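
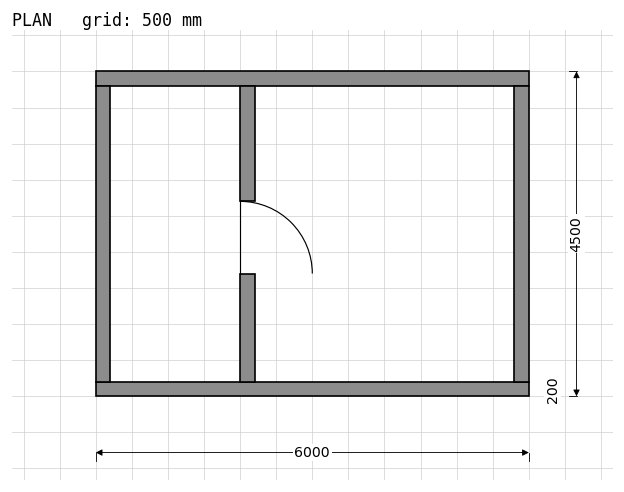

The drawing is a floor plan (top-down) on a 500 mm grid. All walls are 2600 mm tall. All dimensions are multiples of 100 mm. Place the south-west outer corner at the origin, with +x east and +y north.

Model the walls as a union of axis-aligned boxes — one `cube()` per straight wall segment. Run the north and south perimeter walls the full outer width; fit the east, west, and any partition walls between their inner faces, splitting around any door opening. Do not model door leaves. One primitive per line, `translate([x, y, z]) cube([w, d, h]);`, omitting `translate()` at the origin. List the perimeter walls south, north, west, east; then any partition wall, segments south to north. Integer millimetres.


cube([6000, 200, 2600]);
translate([0, 4300, 0]) cube([6000, 200, 2600]);
translate([0, 200, 0]) cube([200, 4100, 2600]);
translate([5800, 200, 0]) cube([200, 4100, 2600]);
translate([2000, 200, 0]) cube([200, 1500, 2600]);
translate([2000, 2700, 0]) cube([200, 1600, 2600]);


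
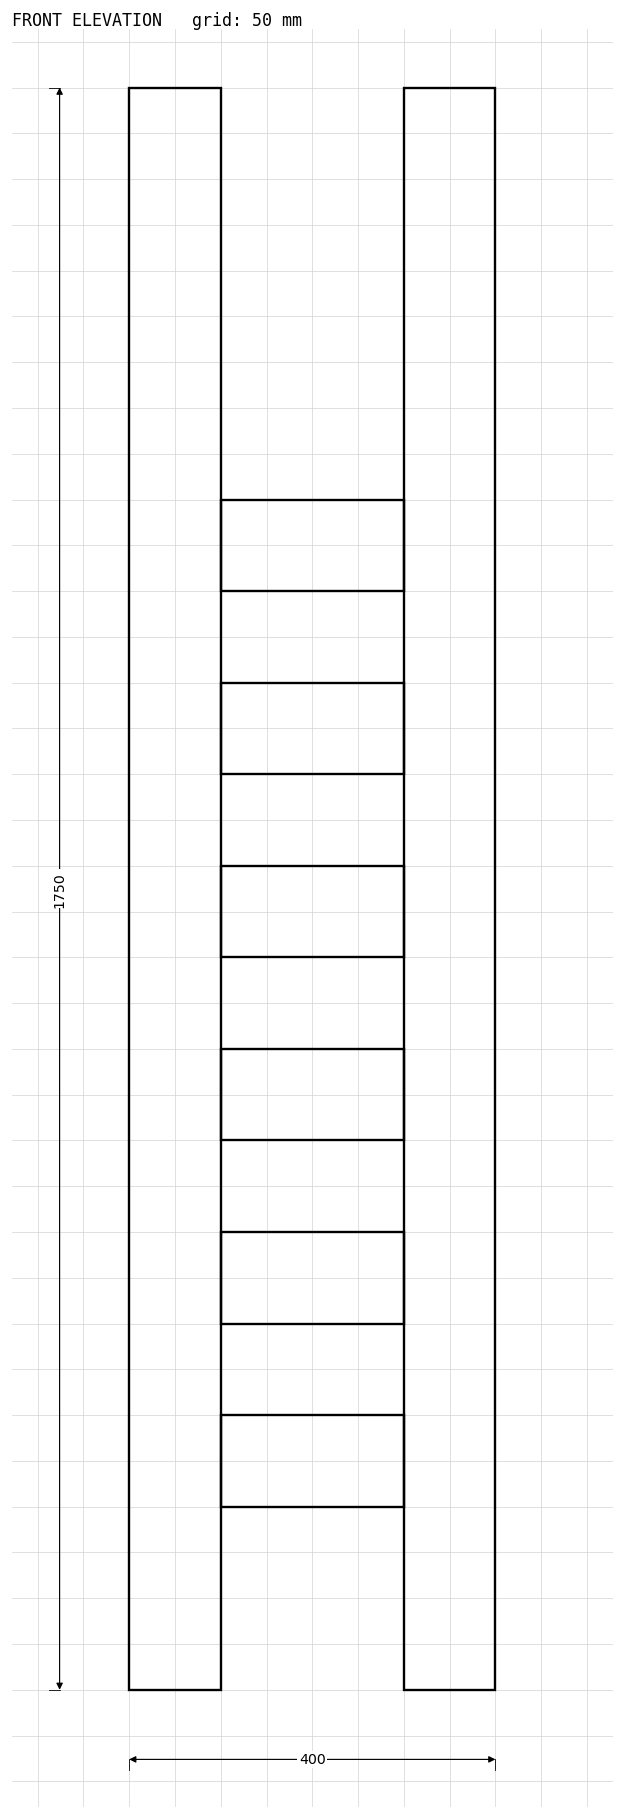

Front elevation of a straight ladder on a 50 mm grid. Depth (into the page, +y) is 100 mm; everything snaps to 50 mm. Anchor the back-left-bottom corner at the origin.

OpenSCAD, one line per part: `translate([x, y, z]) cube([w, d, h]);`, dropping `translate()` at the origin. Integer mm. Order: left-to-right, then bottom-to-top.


cube([100, 100, 1750]);
translate([100, 0, 200]) cube([200, 100, 100]);
translate([100, 0, 400]) cube([200, 100, 100]);
translate([100, 0, 600]) cube([200, 100, 100]);
translate([100, 0, 800]) cube([200, 100, 100]);
translate([100, 0, 1000]) cube([200, 100, 100]);
translate([100, 0, 1200]) cube([200, 100, 100]);
translate([300, 0, 0]) cube([100, 100, 1750]);


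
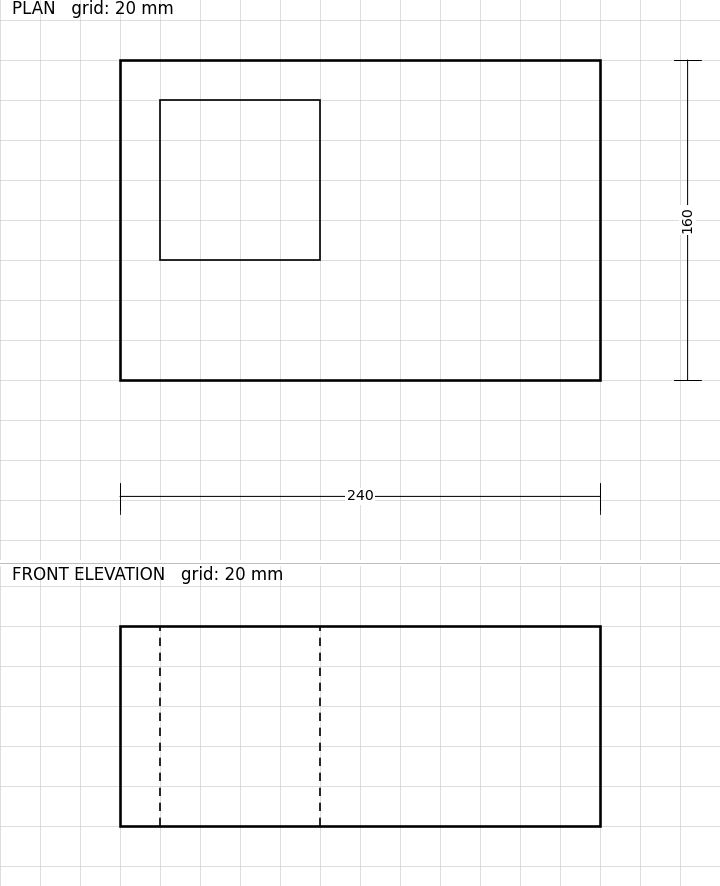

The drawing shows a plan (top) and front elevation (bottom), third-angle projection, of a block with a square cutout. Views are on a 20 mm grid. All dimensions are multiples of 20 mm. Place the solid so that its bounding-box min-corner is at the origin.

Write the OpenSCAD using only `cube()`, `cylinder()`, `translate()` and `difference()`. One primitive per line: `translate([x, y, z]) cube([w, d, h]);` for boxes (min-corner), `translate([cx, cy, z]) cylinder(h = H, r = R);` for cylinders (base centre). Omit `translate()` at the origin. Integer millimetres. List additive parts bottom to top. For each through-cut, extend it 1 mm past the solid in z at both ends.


difference() {
  cube([240, 160, 100]);
  translate([20, 60, -1]) cube([80, 80, 102]);
}


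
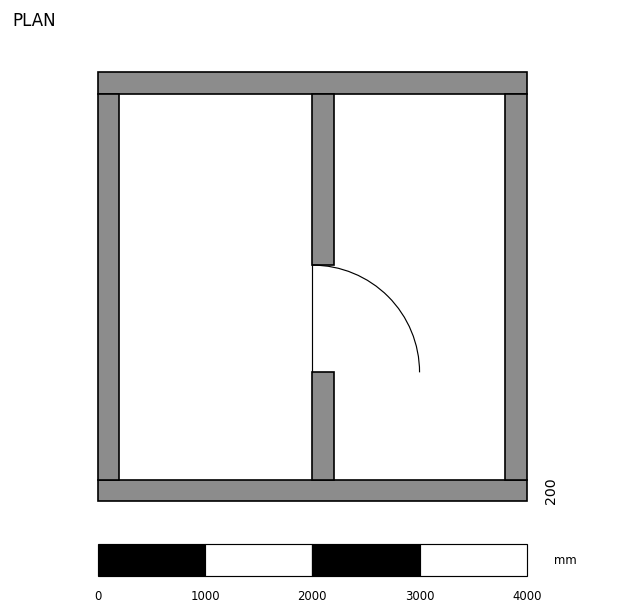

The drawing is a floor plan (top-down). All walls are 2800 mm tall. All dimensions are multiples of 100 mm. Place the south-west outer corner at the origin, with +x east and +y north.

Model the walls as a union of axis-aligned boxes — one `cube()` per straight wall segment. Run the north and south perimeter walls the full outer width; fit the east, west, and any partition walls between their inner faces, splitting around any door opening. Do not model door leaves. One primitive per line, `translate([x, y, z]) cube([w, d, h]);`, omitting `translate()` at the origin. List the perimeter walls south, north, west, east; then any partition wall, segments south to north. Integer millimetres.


cube([4000, 200, 2800]);
translate([0, 3800, 0]) cube([4000, 200, 2800]);
translate([0, 200, 0]) cube([200, 3600, 2800]);
translate([3800, 200, 0]) cube([200, 3600, 2800]);
translate([2000, 200, 0]) cube([200, 1000, 2800]);
translate([2000, 2200, 0]) cube([200, 1600, 2800]);


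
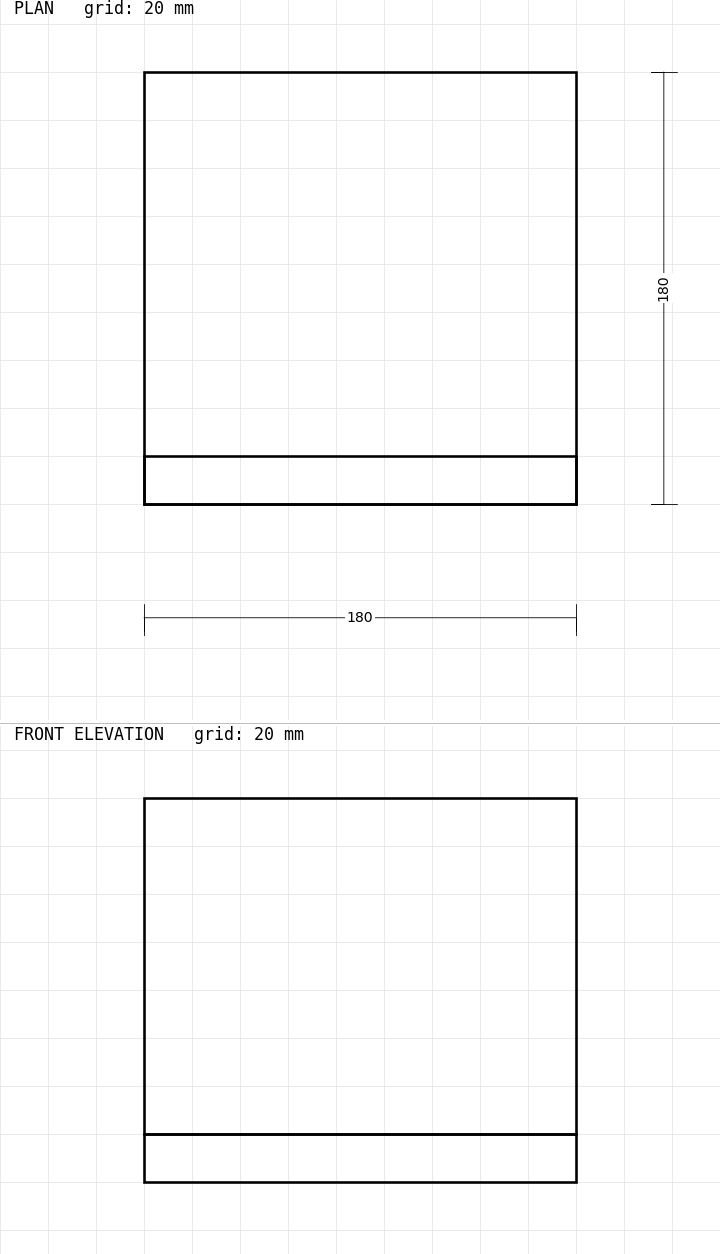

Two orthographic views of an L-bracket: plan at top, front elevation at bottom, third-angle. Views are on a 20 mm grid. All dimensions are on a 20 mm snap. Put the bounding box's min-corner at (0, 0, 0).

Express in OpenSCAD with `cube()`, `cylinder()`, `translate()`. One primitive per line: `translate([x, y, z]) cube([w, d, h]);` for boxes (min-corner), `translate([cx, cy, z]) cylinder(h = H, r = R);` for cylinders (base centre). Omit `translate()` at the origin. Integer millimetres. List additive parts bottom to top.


cube([180, 180, 20]);
translate([0, 0, 20]) cube([180, 20, 140]);


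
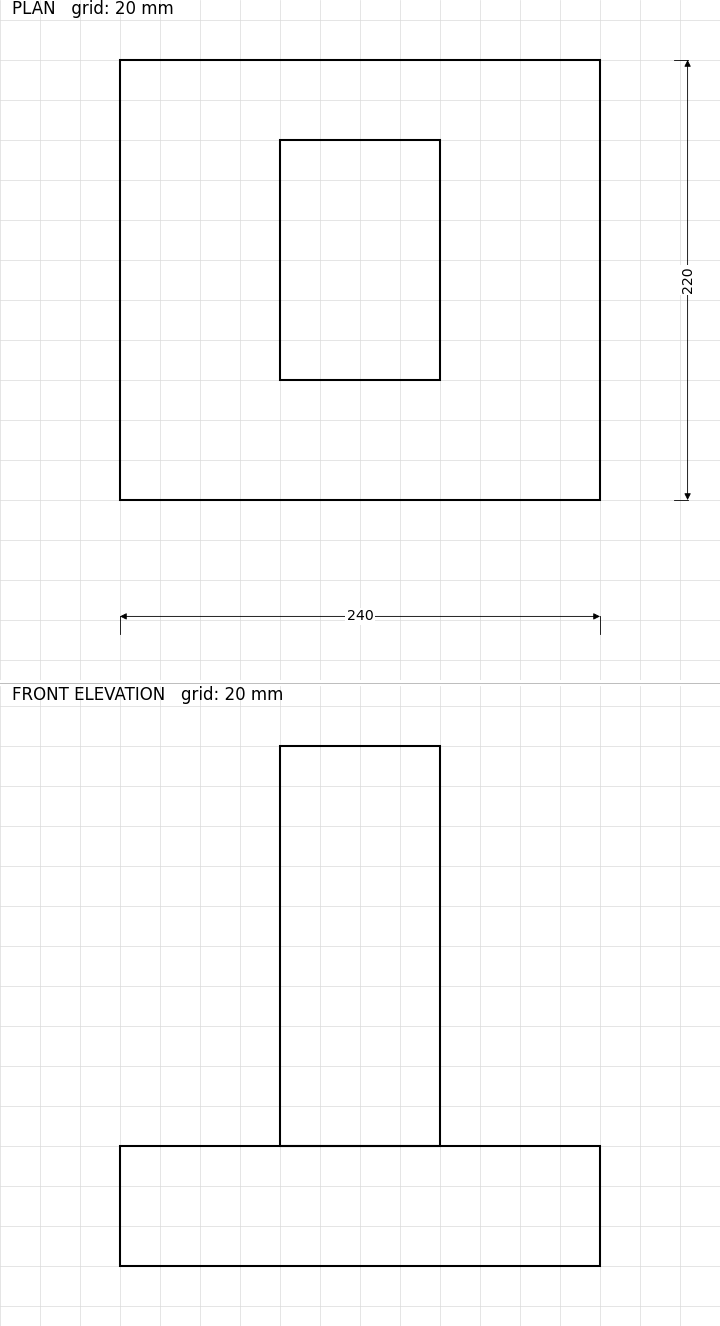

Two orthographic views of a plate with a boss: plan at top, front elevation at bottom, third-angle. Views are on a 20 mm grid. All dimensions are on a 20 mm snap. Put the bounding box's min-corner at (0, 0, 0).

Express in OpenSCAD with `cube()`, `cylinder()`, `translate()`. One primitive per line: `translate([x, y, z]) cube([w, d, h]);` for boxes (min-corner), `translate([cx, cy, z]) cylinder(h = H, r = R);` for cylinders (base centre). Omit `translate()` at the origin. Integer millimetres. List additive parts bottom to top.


cube([240, 220, 60]);
translate([80, 60, 60]) cube([80, 120, 200]);


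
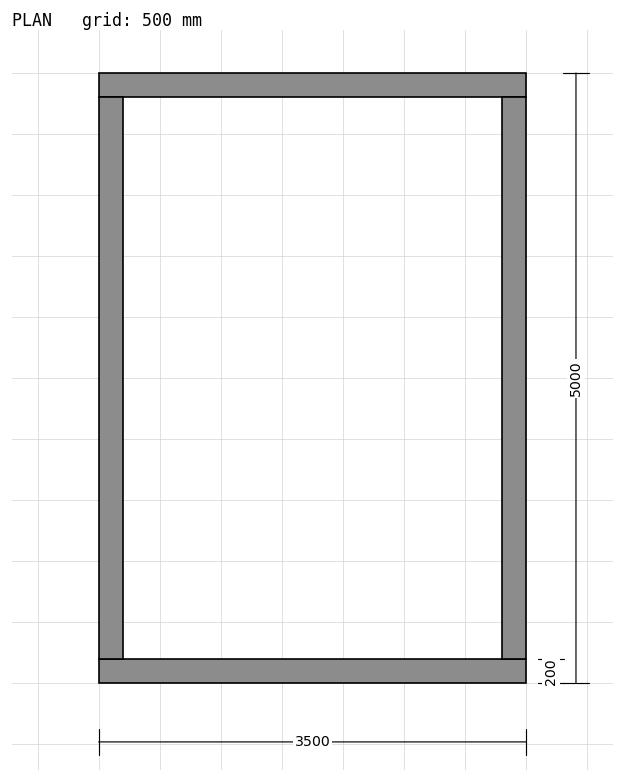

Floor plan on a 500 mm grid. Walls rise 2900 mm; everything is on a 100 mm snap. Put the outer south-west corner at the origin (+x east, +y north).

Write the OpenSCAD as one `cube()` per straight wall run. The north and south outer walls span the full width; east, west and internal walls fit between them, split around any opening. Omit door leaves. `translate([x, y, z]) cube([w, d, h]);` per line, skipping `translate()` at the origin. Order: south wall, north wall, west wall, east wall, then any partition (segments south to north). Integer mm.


cube([3500, 200, 2900]);
translate([0, 4800, 0]) cube([3500, 200, 2900]);
translate([0, 200, 0]) cube([200, 4600, 2900]);
translate([3300, 200, 0]) cube([200, 4600, 2900]);


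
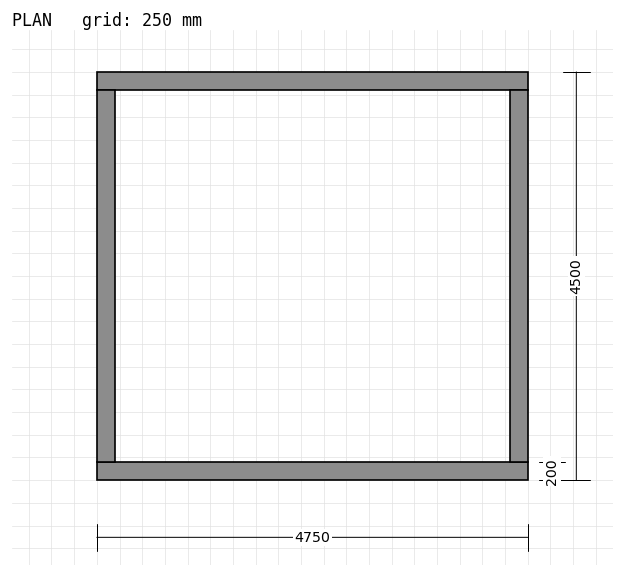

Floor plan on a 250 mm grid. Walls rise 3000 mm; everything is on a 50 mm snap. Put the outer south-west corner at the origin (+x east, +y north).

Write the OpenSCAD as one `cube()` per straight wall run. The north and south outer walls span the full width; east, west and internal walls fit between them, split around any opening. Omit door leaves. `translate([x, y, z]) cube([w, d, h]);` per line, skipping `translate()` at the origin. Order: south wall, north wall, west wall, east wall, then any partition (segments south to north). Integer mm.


cube([4750, 200, 3000]);
translate([0, 4300, 0]) cube([4750, 200, 3000]);
translate([0, 200, 0]) cube([200, 4100, 3000]);
translate([4550, 200, 0]) cube([200, 4100, 3000]);


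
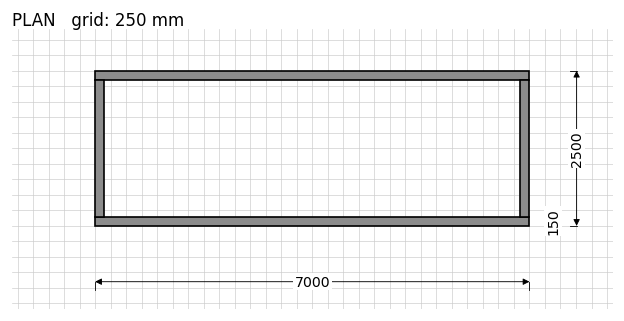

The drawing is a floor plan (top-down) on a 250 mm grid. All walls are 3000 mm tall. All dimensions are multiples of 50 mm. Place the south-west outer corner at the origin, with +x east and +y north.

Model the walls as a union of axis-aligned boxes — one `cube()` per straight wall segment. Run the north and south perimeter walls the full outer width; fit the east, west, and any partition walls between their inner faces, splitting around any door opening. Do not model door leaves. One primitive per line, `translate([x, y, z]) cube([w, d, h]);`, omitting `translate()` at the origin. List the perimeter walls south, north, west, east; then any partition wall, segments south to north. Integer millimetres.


cube([7000, 150, 3000]);
translate([0, 2350, 0]) cube([7000, 150, 3000]);
translate([0, 150, 0]) cube([150, 2200, 3000]);
translate([6850, 150, 0]) cube([150, 2200, 3000]);


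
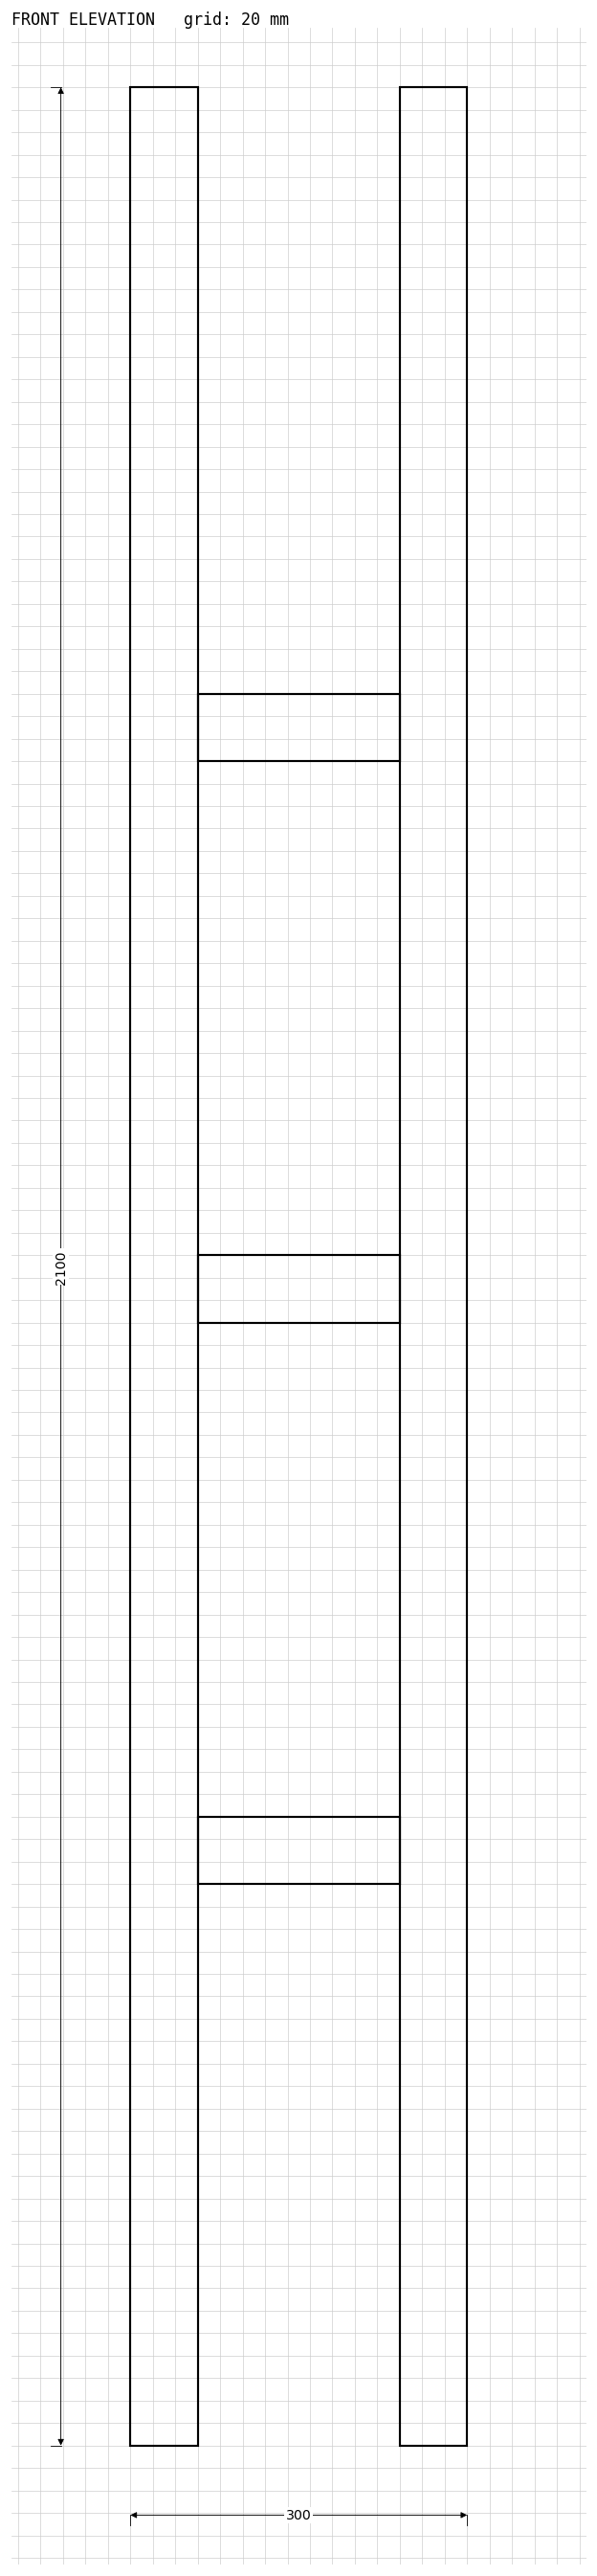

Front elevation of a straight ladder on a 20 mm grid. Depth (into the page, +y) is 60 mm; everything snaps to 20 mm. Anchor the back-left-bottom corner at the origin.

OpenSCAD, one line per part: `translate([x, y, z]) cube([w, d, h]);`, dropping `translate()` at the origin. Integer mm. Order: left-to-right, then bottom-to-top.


cube([60, 60, 2100]);
translate([60, 0, 500]) cube([180, 60, 60]);
translate([60, 0, 1000]) cube([180, 60, 60]);
translate([60, 0, 1500]) cube([180, 60, 60]);
translate([240, 0, 0]) cube([60, 60, 2100]);


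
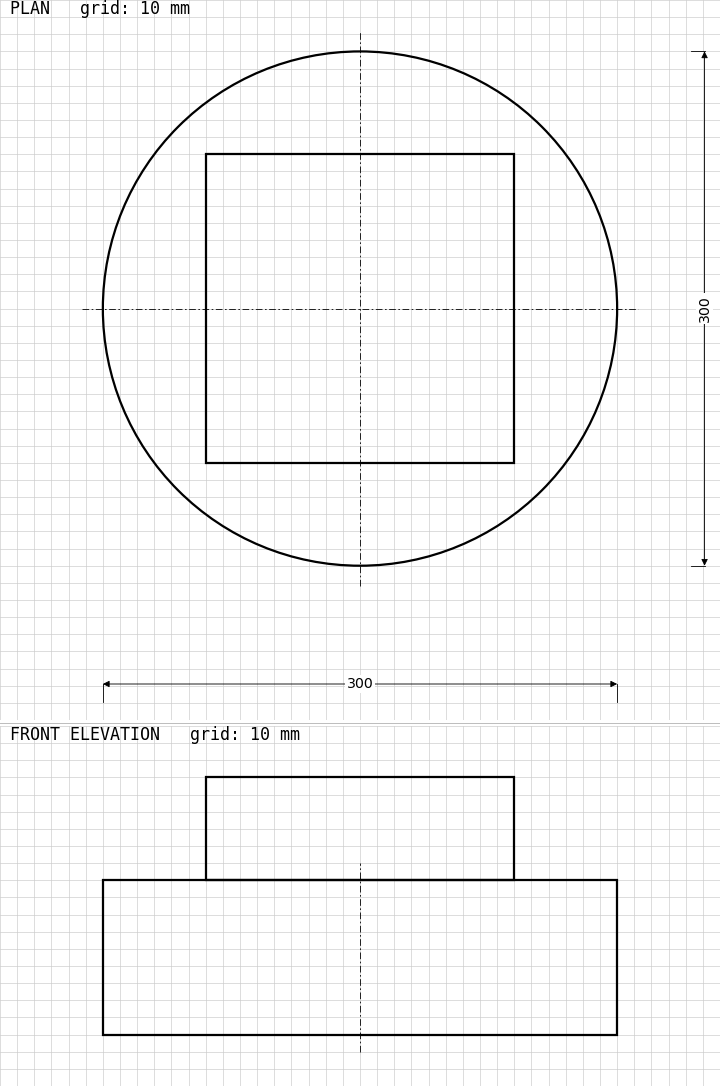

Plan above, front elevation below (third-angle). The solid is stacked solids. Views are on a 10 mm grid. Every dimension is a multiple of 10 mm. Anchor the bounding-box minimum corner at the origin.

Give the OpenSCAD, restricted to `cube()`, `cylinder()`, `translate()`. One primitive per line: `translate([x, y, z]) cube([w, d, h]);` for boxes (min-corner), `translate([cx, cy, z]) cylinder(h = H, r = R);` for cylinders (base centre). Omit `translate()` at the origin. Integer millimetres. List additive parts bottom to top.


translate([150, 150, 0]) cylinder(h = 90, r = 150);
translate([60, 60, 90]) cube([180, 180, 60]);


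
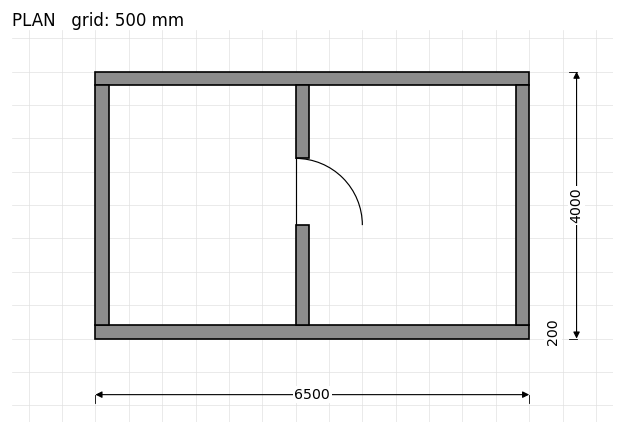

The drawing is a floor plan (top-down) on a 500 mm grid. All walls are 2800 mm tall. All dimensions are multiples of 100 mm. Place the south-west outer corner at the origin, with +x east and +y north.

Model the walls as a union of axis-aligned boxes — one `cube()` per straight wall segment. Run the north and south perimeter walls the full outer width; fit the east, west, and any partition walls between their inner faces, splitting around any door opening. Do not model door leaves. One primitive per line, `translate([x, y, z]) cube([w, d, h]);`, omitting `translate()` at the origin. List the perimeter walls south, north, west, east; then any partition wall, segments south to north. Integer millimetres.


cube([6500, 200, 2800]);
translate([0, 3800, 0]) cube([6500, 200, 2800]);
translate([0, 200, 0]) cube([200, 3600, 2800]);
translate([6300, 200, 0]) cube([200, 3600, 2800]);
translate([3000, 200, 0]) cube([200, 1500, 2800]);
translate([3000, 2700, 0]) cube([200, 1100, 2800]);


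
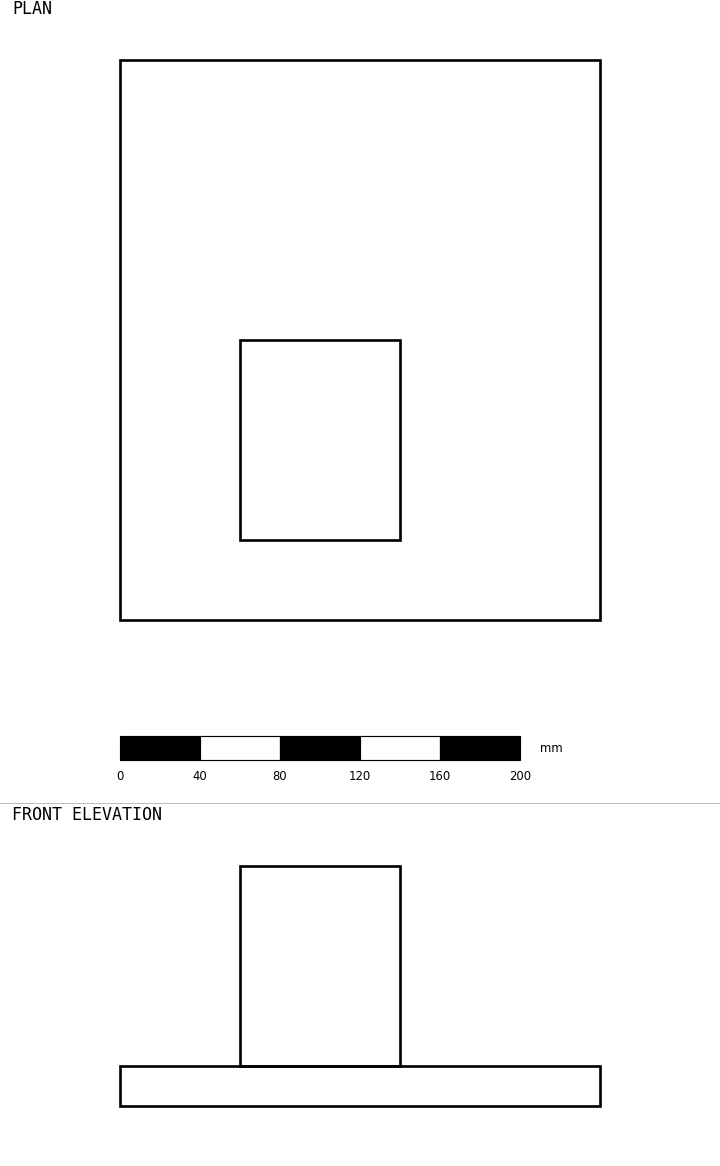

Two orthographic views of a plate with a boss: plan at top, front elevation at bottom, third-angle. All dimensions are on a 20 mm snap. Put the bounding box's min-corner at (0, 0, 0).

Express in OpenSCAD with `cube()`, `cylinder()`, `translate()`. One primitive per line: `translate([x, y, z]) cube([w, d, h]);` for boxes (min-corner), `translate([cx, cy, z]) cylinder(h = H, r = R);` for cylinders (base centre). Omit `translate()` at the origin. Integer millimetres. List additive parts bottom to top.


cube([240, 280, 20]);
translate([60, 40, 20]) cube([80, 100, 100]);


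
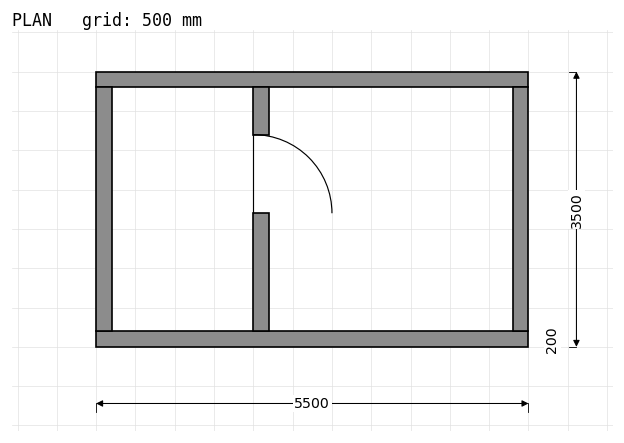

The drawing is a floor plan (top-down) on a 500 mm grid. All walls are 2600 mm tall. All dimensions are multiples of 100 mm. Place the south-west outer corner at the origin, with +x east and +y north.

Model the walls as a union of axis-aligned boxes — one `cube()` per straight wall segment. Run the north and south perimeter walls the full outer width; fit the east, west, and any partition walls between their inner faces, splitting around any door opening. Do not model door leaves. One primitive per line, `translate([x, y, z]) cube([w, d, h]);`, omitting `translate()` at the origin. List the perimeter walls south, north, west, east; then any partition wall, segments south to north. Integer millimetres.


cube([5500, 200, 2600]);
translate([0, 3300, 0]) cube([5500, 200, 2600]);
translate([0, 200, 0]) cube([200, 3100, 2600]);
translate([5300, 200, 0]) cube([200, 3100, 2600]);
translate([2000, 200, 0]) cube([200, 1500, 2600]);
translate([2000, 2700, 0]) cube([200, 600, 2600]);


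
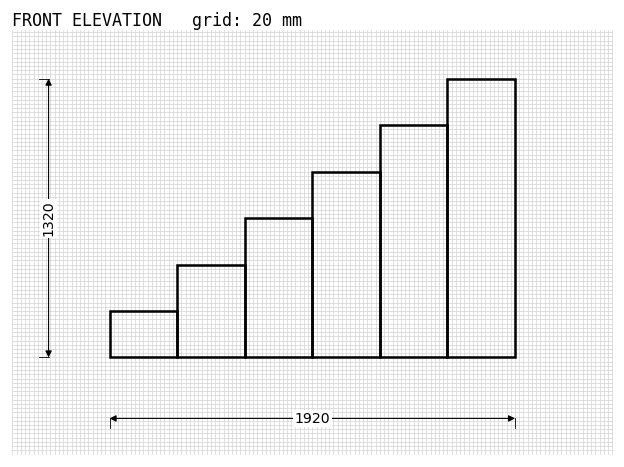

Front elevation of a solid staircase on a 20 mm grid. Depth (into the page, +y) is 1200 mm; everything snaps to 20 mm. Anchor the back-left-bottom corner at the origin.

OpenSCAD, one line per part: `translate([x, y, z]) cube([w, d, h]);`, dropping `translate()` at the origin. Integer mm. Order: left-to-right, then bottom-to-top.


cube([320, 1200, 220]);
translate([320, 0, 0]) cube([320, 1200, 440]);
translate([640, 0, 0]) cube([320, 1200, 660]);
translate([960, 0, 0]) cube([320, 1200, 880]);
translate([1280, 0, 0]) cube([320, 1200, 1100]);
translate([1600, 0, 0]) cube([320, 1200, 1320]);


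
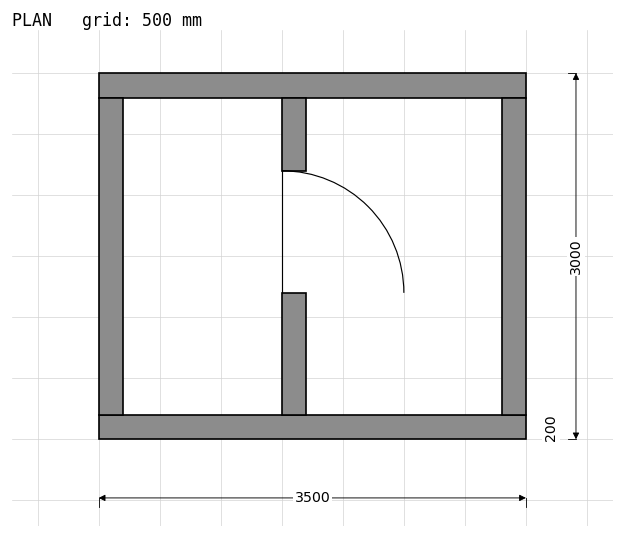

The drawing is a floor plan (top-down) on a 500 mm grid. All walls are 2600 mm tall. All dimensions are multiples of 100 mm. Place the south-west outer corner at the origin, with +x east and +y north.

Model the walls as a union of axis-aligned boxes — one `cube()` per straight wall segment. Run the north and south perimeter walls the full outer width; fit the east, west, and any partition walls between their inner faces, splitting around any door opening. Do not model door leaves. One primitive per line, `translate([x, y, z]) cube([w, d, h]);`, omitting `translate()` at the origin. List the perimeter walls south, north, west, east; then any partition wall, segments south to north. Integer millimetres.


cube([3500, 200, 2600]);
translate([0, 2800, 0]) cube([3500, 200, 2600]);
translate([0, 200, 0]) cube([200, 2600, 2600]);
translate([3300, 200, 0]) cube([200, 2600, 2600]);
translate([1500, 200, 0]) cube([200, 1000, 2600]);
translate([1500, 2200, 0]) cube([200, 600, 2600]);


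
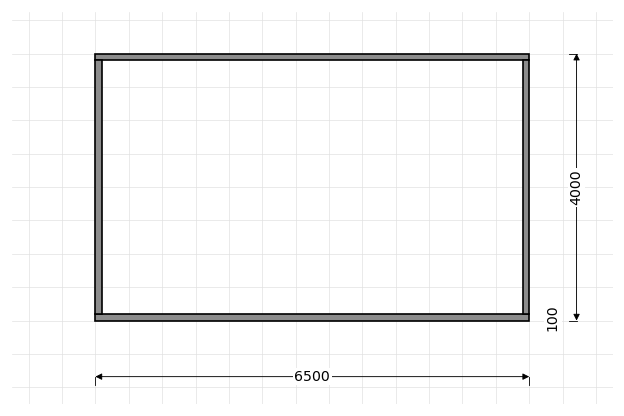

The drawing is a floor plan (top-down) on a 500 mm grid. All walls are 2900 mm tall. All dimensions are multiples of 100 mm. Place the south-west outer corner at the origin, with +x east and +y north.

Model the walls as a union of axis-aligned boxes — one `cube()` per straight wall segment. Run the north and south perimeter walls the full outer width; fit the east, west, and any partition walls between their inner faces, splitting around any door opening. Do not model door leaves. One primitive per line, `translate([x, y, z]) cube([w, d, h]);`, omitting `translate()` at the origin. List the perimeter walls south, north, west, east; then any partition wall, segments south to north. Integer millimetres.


cube([6500, 100, 2900]);
translate([0, 3900, 0]) cube([6500, 100, 2900]);
translate([0, 100, 0]) cube([100, 3800, 2900]);
translate([6400, 100, 0]) cube([100, 3800, 2900]);


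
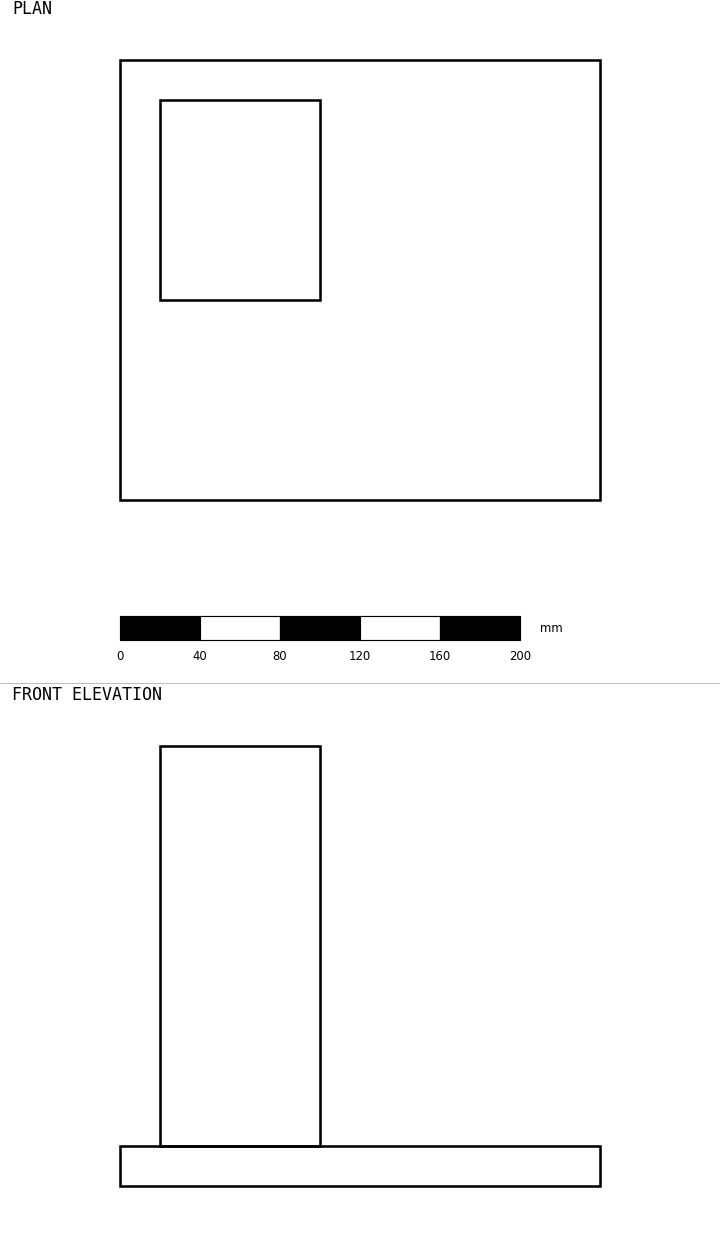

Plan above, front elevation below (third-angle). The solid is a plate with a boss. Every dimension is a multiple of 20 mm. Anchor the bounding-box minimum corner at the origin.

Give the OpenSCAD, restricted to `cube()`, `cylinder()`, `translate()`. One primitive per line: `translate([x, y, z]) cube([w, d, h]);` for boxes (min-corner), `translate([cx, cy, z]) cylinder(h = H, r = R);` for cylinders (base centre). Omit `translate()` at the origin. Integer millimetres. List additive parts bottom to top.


cube([240, 220, 20]);
translate([20, 100, 20]) cube([80, 100, 200]);


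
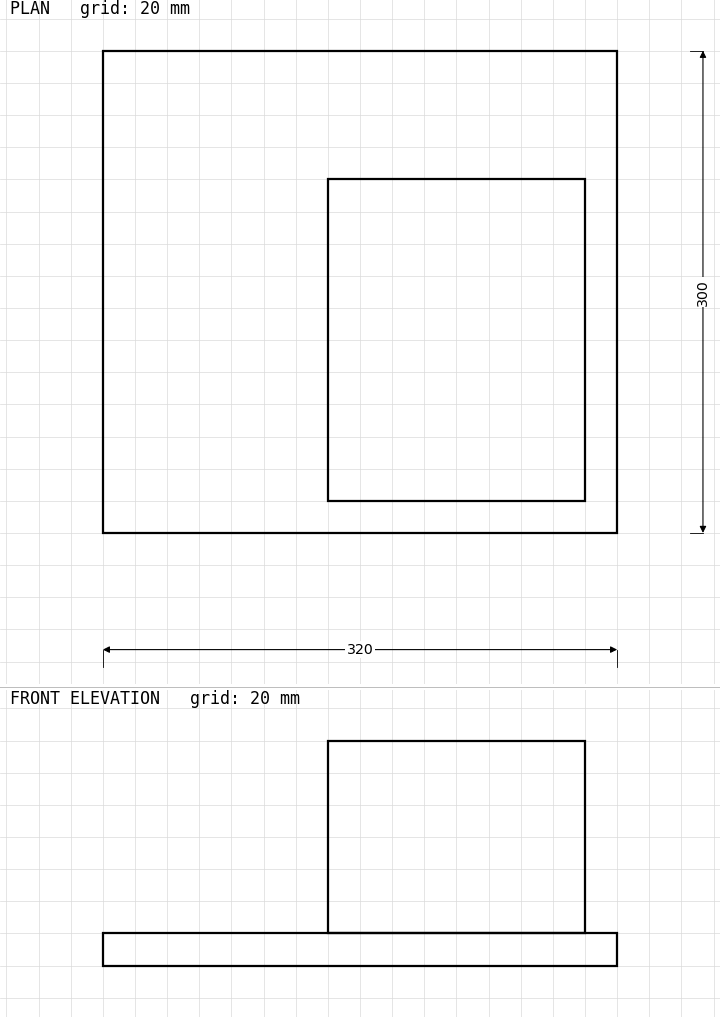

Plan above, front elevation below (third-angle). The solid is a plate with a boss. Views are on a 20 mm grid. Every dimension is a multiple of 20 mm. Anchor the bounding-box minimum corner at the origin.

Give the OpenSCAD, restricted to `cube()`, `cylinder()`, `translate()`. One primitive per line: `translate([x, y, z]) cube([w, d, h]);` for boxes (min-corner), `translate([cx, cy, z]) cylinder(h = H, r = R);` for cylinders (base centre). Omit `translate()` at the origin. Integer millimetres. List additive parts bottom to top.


cube([320, 300, 20]);
translate([140, 20, 20]) cube([160, 200, 120]);


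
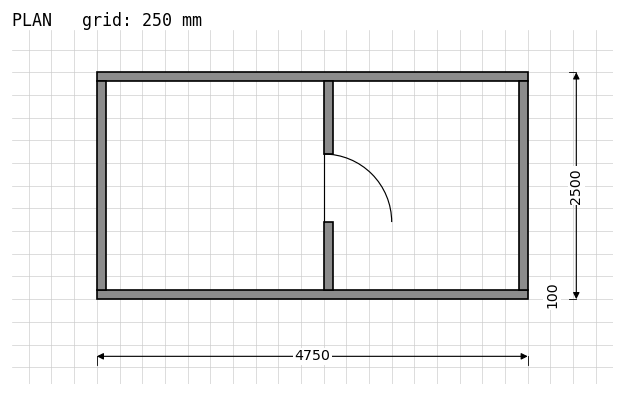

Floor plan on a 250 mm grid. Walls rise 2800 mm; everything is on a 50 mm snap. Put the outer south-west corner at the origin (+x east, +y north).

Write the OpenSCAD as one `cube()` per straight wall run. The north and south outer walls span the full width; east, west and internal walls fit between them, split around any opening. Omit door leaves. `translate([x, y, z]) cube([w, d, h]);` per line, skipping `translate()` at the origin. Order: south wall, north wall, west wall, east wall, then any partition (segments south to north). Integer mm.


cube([4750, 100, 2800]);
translate([0, 2400, 0]) cube([4750, 100, 2800]);
translate([0, 100, 0]) cube([100, 2300, 2800]);
translate([4650, 100, 0]) cube([100, 2300, 2800]);
translate([2500, 100, 0]) cube([100, 750, 2800]);
translate([2500, 1600, 0]) cube([100, 800, 2800]);


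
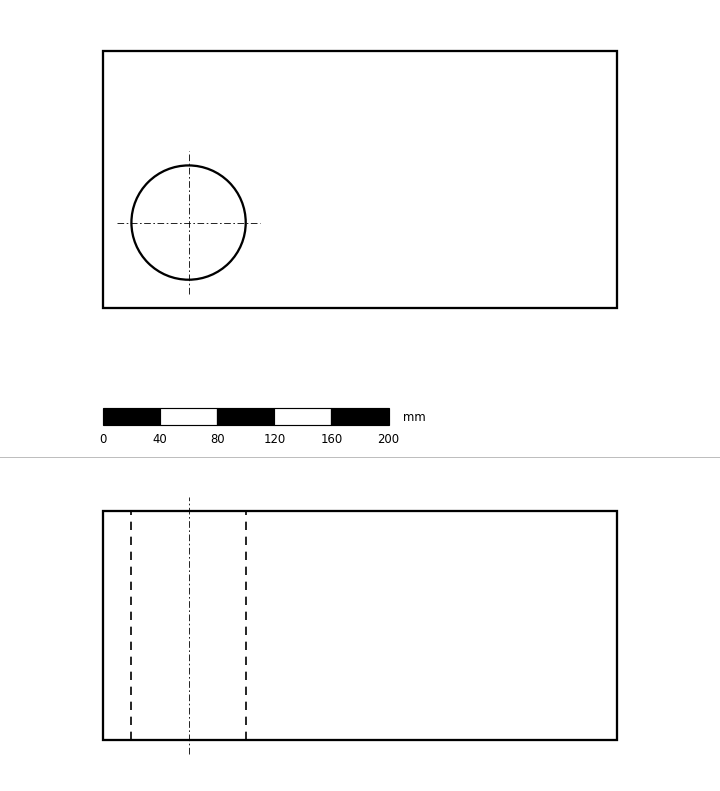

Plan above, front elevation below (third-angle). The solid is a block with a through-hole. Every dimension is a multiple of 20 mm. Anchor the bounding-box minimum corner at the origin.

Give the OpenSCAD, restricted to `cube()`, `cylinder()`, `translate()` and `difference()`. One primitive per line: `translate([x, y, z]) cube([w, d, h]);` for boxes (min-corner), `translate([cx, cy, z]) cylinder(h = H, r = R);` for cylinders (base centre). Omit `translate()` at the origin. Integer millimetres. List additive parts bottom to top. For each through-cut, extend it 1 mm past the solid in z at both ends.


difference() {
  cube([360, 180, 160]);
  translate([60, 60, -1]) cylinder(h = 162, r = 40);
}


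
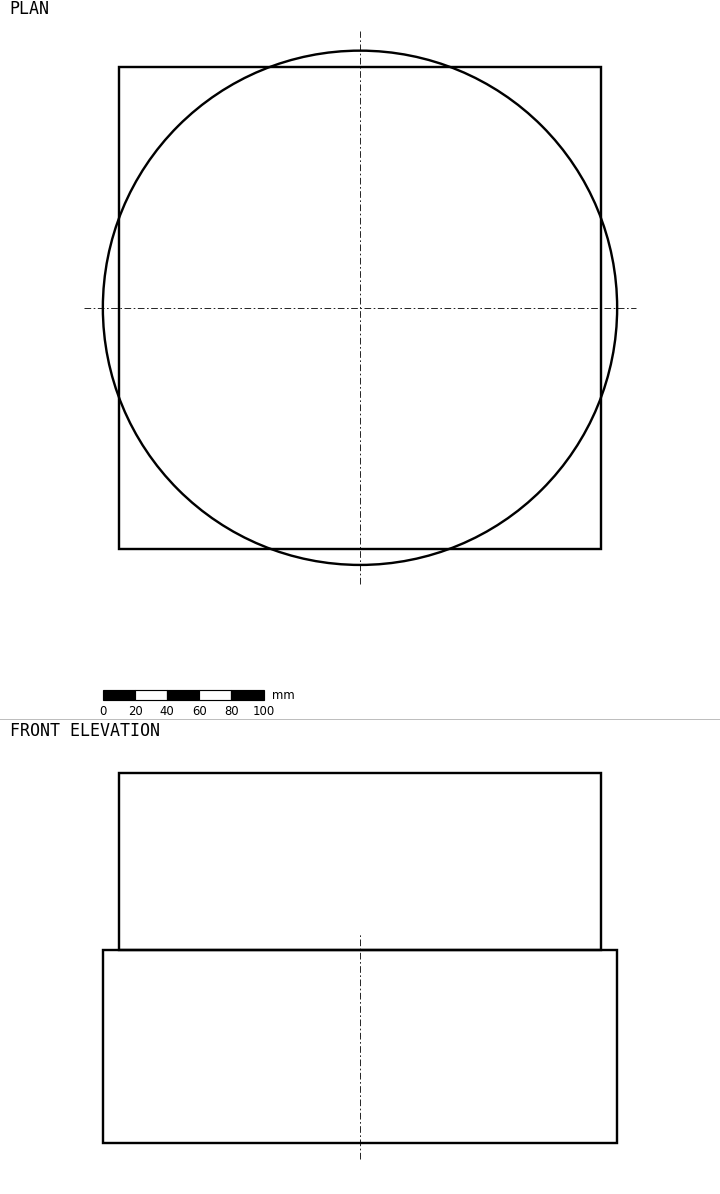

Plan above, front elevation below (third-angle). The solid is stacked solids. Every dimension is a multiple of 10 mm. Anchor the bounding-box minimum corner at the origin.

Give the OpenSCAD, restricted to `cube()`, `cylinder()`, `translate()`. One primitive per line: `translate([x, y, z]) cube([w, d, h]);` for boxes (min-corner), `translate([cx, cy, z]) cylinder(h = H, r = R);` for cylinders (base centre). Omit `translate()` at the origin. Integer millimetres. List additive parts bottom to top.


translate([160, 160, 0]) cylinder(h = 120, r = 160);
translate([10, 10, 120]) cube([300, 300, 110]);


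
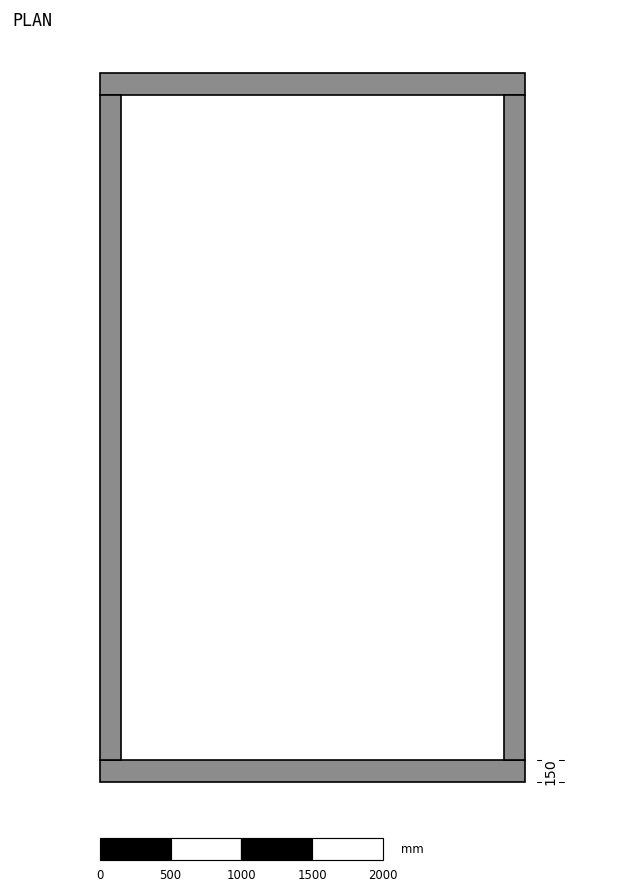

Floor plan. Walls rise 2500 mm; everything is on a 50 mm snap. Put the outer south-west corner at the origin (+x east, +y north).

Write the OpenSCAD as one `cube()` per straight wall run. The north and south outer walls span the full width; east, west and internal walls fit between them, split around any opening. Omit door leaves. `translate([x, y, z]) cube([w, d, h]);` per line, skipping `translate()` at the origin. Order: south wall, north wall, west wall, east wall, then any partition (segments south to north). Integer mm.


cube([3000, 150, 2500]);
translate([0, 4850, 0]) cube([3000, 150, 2500]);
translate([0, 150, 0]) cube([150, 4700, 2500]);
translate([2850, 150, 0]) cube([150, 4700, 2500]);


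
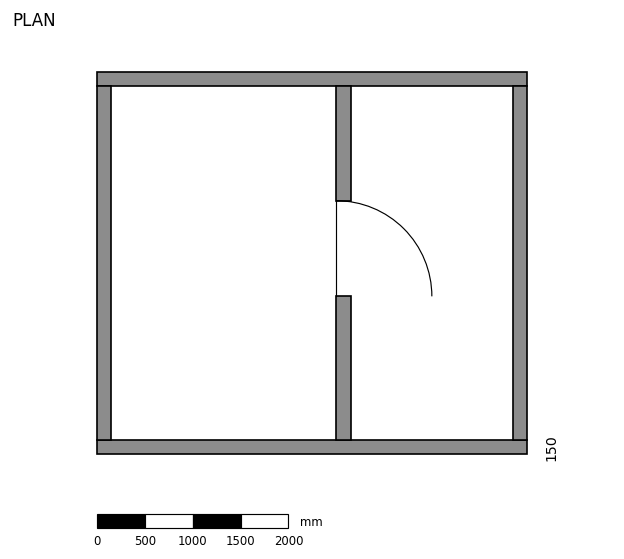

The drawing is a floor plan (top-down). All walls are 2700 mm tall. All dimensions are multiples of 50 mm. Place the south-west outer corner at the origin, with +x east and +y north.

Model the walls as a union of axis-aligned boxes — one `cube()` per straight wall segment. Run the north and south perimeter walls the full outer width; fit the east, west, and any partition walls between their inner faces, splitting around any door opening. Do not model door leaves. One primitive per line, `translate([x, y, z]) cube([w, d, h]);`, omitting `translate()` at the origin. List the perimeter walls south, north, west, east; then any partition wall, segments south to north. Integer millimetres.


cube([4500, 150, 2700]);
translate([0, 3850, 0]) cube([4500, 150, 2700]);
translate([0, 150, 0]) cube([150, 3700, 2700]);
translate([4350, 150, 0]) cube([150, 3700, 2700]);
translate([2500, 150, 0]) cube([150, 1500, 2700]);
translate([2500, 2650, 0]) cube([150, 1200, 2700]);


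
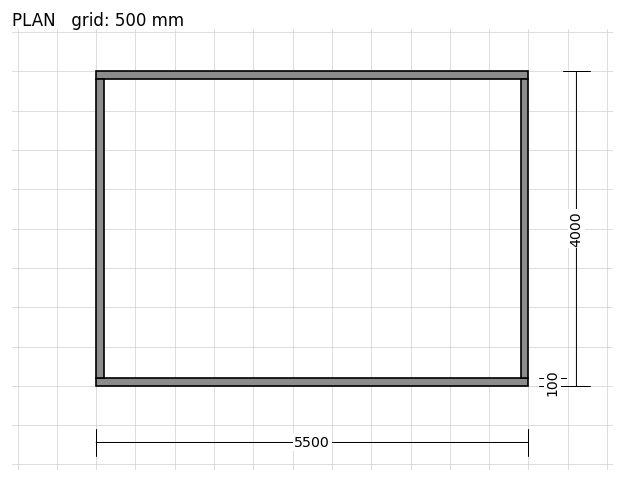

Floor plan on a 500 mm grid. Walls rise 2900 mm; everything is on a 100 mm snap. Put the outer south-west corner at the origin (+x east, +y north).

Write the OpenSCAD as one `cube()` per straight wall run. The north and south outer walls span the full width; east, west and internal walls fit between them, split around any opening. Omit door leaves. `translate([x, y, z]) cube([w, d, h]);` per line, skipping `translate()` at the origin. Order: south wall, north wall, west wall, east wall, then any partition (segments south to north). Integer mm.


cube([5500, 100, 2900]);
translate([0, 3900, 0]) cube([5500, 100, 2900]);
translate([0, 100, 0]) cube([100, 3800, 2900]);
translate([5400, 100, 0]) cube([100, 3800, 2900]);


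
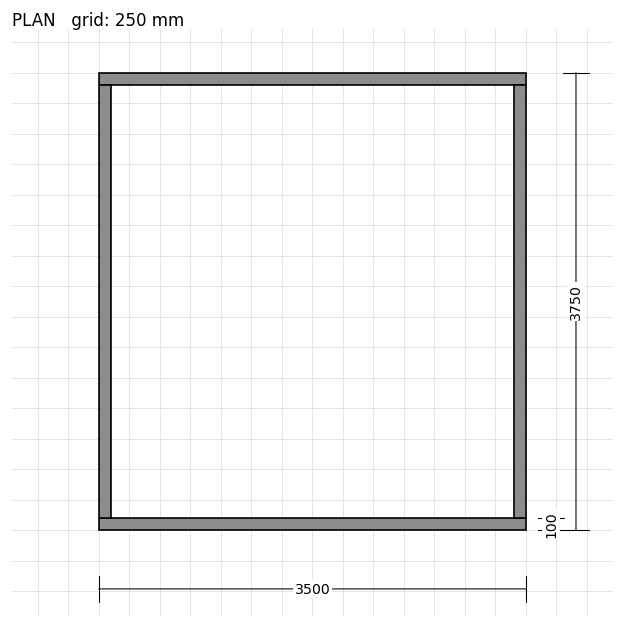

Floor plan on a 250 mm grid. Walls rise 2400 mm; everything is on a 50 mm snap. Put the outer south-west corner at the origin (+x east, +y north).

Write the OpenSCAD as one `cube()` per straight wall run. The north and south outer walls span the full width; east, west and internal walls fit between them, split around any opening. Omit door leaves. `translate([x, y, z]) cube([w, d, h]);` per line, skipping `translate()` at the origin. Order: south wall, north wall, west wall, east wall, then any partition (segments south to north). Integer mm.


cube([3500, 100, 2400]);
translate([0, 3650, 0]) cube([3500, 100, 2400]);
translate([0, 100, 0]) cube([100, 3550, 2400]);
translate([3400, 100, 0]) cube([100, 3550, 2400]);


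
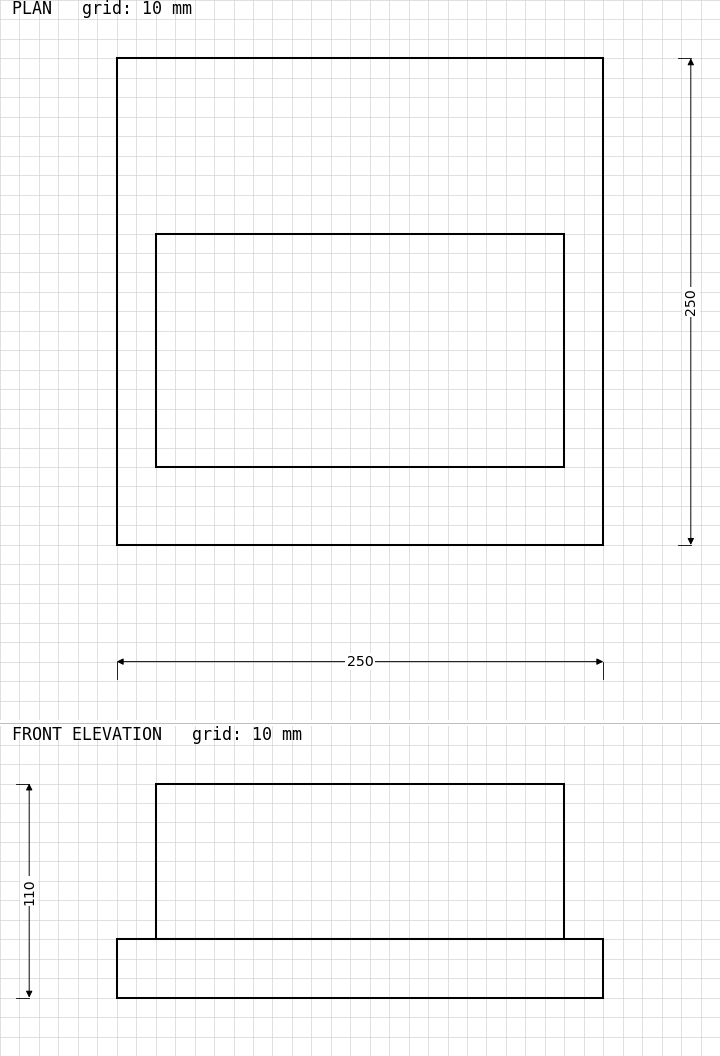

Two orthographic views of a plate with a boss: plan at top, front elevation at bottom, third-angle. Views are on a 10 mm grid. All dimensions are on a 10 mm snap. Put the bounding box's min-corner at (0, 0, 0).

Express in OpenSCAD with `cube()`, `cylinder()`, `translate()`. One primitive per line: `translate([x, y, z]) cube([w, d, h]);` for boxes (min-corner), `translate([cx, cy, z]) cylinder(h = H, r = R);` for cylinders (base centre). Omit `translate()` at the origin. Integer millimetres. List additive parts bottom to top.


cube([250, 250, 30]);
translate([20, 40, 30]) cube([210, 120, 80]);


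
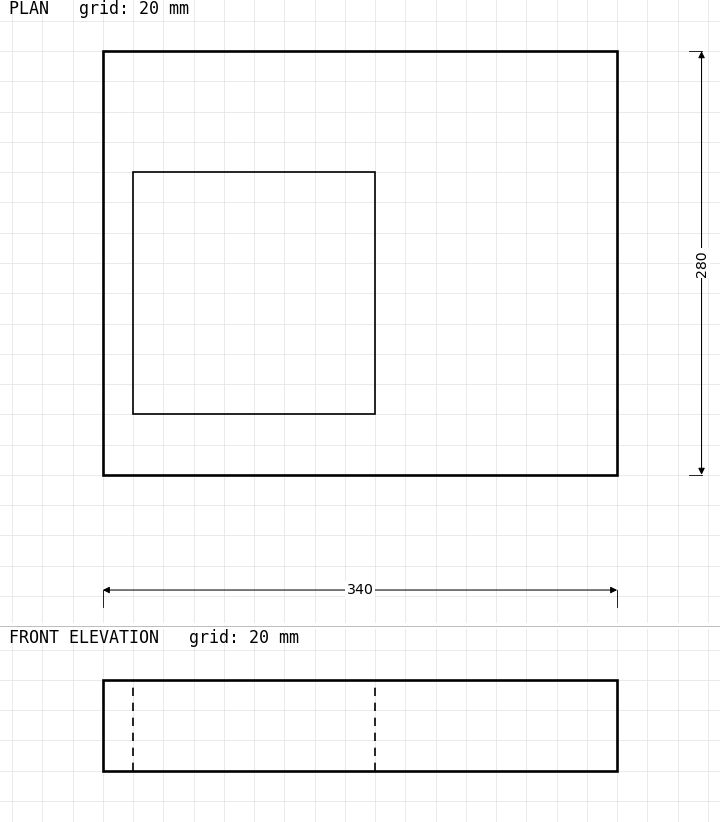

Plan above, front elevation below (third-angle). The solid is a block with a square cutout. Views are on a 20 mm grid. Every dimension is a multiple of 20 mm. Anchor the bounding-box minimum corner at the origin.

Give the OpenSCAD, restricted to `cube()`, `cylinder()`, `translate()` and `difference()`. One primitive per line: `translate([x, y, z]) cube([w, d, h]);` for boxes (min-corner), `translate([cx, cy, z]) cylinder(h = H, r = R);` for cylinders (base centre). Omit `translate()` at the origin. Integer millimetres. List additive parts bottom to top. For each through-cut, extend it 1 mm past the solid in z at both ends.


difference() {
  cube([340, 280, 60]);
  translate([20, 40, -1]) cube([160, 160, 62]);
}


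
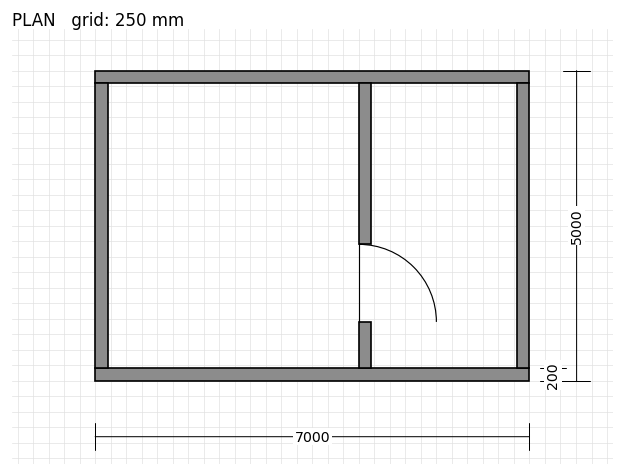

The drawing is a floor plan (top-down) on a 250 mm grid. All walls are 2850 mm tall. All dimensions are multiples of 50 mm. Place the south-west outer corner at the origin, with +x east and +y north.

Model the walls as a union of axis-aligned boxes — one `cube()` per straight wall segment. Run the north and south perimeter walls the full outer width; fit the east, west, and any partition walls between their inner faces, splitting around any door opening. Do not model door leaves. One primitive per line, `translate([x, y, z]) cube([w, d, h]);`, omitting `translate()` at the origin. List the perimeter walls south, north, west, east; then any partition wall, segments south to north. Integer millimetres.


cube([7000, 200, 2850]);
translate([0, 4800, 0]) cube([7000, 200, 2850]);
translate([0, 200, 0]) cube([200, 4600, 2850]);
translate([6800, 200, 0]) cube([200, 4600, 2850]);
translate([4250, 200, 0]) cube([200, 750, 2850]);
translate([4250, 2200, 0]) cube([200, 2600, 2850]);


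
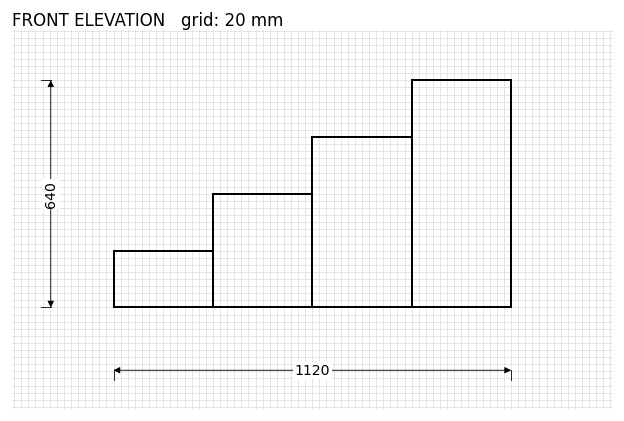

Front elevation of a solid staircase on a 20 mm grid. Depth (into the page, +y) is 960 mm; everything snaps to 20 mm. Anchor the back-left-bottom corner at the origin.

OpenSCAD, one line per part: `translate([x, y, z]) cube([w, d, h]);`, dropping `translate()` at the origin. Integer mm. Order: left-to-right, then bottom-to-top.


cube([280, 960, 160]);
translate([280, 0, 0]) cube([280, 960, 320]);
translate([560, 0, 0]) cube([280, 960, 480]);
translate([840, 0, 0]) cube([280, 960, 640]);


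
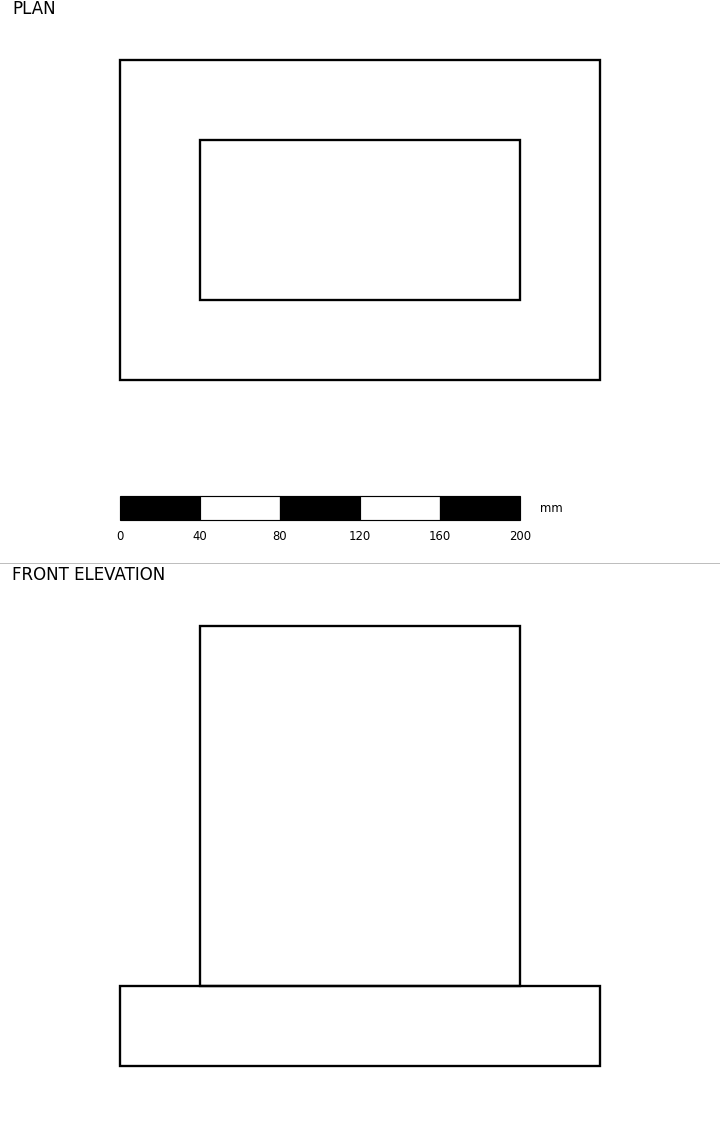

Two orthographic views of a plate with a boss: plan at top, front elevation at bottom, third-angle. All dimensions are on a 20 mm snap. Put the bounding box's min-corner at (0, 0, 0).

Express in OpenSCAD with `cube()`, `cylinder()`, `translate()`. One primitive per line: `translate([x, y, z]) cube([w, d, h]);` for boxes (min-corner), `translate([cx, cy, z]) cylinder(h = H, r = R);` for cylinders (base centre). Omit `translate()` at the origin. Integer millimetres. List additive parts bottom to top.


cube([240, 160, 40]);
translate([40, 40, 40]) cube([160, 80, 180]);


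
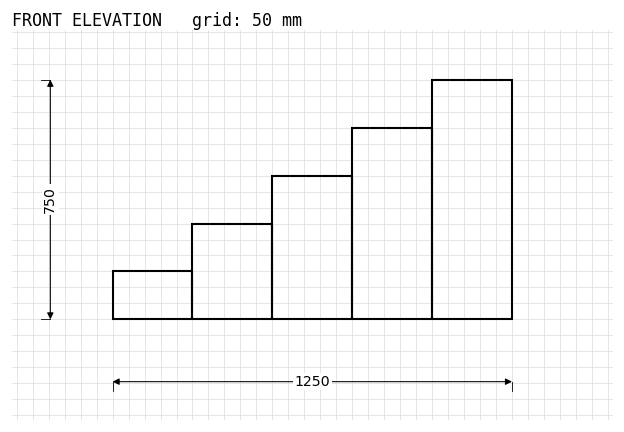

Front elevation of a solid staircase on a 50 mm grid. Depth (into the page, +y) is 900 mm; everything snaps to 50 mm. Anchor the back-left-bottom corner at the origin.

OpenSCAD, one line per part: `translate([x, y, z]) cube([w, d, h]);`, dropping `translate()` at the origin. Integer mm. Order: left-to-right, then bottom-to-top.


cube([250, 900, 150]);
translate([250, 0, 0]) cube([250, 900, 300]);
translate([500, 0, 0]) cube([250, 900, 450]);
translate([750, 0, 0]) cube([250, 900, 600]);
translate([1000, 0, 0]) cube([250, 900, 750]);


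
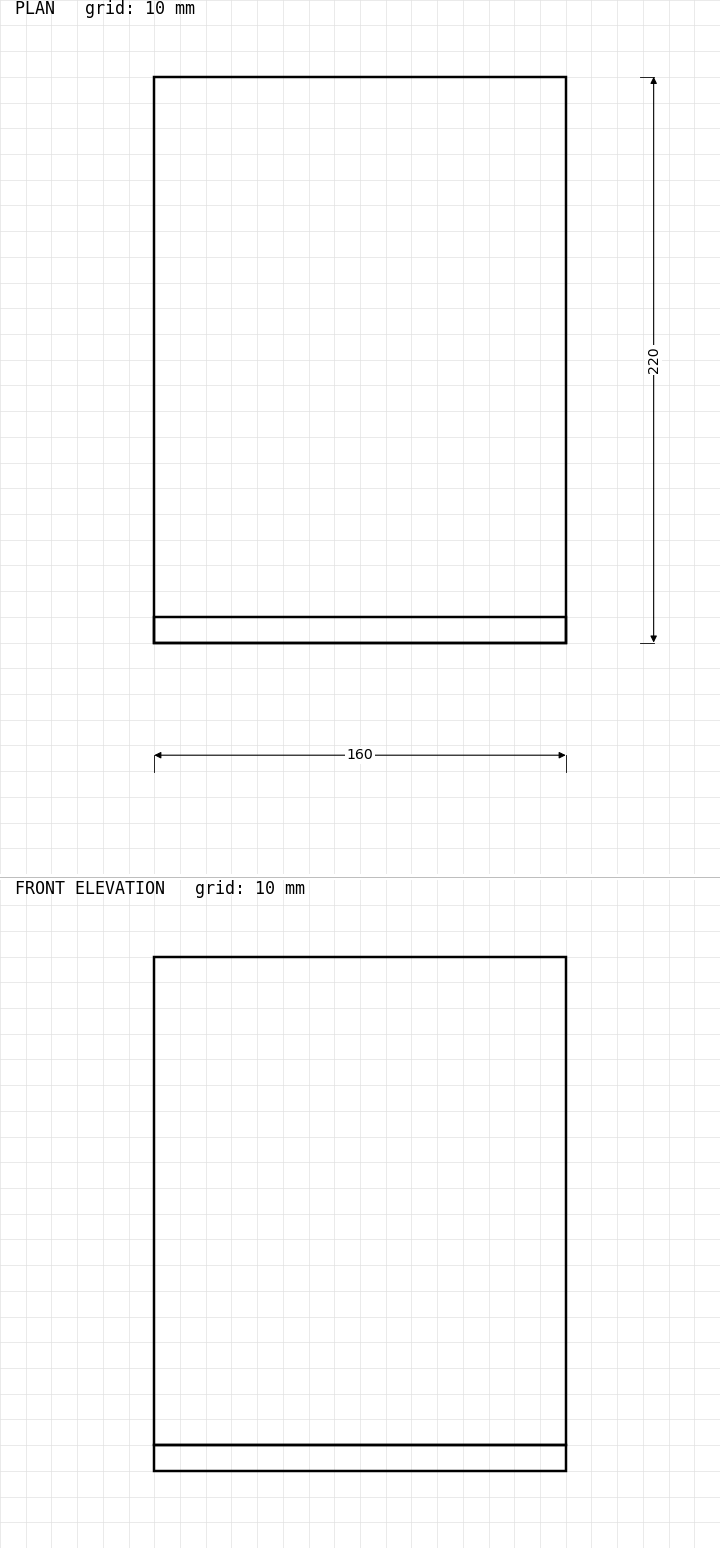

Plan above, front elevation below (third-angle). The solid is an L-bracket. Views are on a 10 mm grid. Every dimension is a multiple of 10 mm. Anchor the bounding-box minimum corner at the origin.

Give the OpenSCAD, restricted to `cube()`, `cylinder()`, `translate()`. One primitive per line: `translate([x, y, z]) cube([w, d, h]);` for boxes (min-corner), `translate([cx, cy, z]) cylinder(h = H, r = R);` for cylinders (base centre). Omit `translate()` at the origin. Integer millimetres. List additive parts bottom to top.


cube([160, 220, 10]);
translate([0, 0, 10]) cube([160, 10, 190]);


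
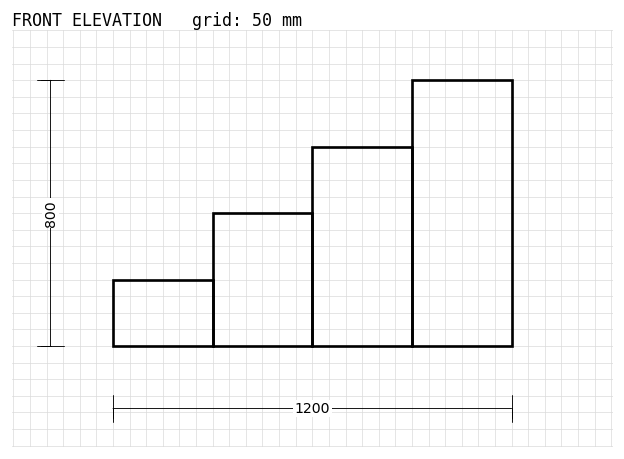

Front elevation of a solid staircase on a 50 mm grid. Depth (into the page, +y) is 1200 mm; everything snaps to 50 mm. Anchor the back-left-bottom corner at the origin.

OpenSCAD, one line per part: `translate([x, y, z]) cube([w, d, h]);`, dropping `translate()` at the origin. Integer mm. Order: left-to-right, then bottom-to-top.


cube([300, 1200, 200]);
translate([300, 0, 0]) cube([300, 1200, 400]);
translate([600, 0, 0]) cube([300, 1200, 600]);
translate([900, 0, 0]) cube([300, 1200, 800]);


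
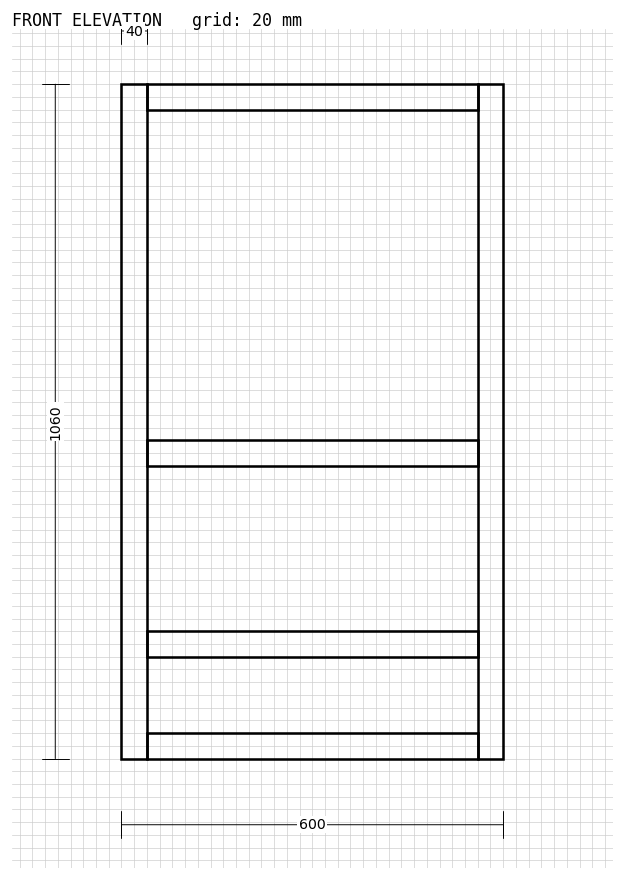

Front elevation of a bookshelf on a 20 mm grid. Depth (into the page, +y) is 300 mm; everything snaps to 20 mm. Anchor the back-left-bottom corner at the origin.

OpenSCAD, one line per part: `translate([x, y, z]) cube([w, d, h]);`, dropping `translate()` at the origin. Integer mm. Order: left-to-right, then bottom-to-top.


cube([40, 300, 1060]);
translate([40, 0, 0]) cube([520, 300, 40]);
translate([40, 0, 160]) cube([520, 300, 40]);
translate([40, 0, 460]) cube([520, 300, 40]);
translate([40, 0, 1020]) cube([520, 300, 40]);
translate([560, 0, 0]) cube([40, 300, 1060]);


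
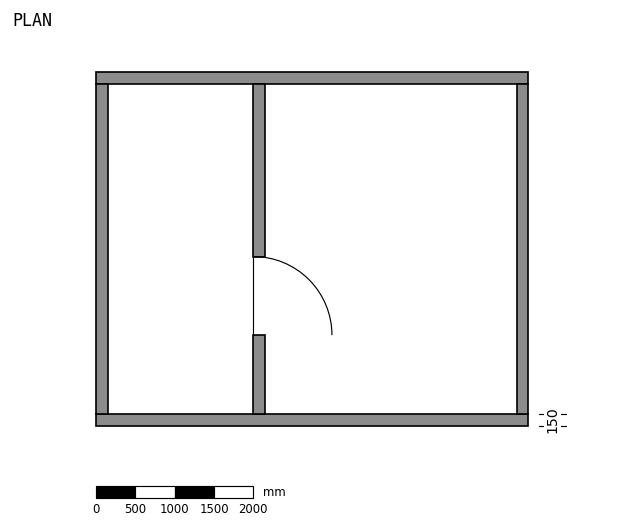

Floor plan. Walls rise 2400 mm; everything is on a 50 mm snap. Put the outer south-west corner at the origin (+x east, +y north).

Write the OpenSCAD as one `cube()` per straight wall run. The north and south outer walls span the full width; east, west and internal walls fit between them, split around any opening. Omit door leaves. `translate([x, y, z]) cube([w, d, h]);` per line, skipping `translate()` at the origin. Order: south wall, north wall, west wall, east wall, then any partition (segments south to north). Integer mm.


cube([5500, 150, 2400]);
translate([0, 4350, 0]) cube([5500, 150, 2400]);
translate([0, 150, 0]) cube([150, 4200, 2400]);
translate([5350, 150, 0]) cube([150, 4200, 2400]);
translate([2000, 150, 0]) cube([150, 1000, 2400]);
translate([2000, 2150, 0]) cube([150, 2200, 2400]);


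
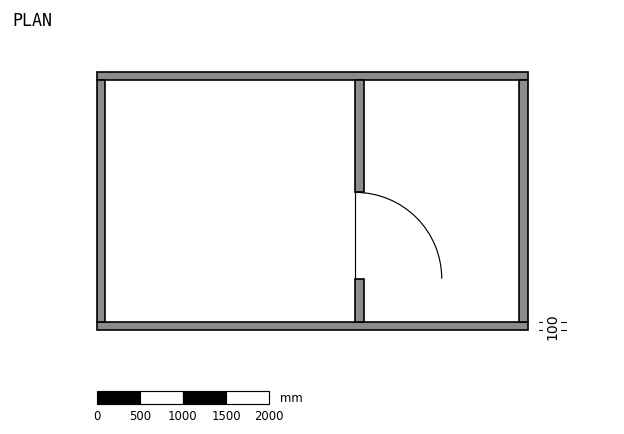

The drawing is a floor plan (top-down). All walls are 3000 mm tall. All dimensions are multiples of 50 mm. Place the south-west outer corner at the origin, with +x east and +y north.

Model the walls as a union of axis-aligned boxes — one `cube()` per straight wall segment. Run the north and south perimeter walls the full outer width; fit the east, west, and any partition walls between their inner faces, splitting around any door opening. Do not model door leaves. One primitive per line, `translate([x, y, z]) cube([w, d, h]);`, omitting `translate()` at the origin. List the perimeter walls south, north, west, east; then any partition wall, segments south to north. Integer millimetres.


cube([5000, 100, 3000]);
translate([0, 2900, 0]) cube([5000, 100, 3000]);
translate([0, 100, 0]) cube([100, 2800, 3000]);
translate([4900, 100, 0]) cube([100, 2800, 3000]);
translate([3000, 100, 0]) cube([100, 500, 3000]);
translate([3000, 1600, 0]) cube([100, 1300, 3000]);


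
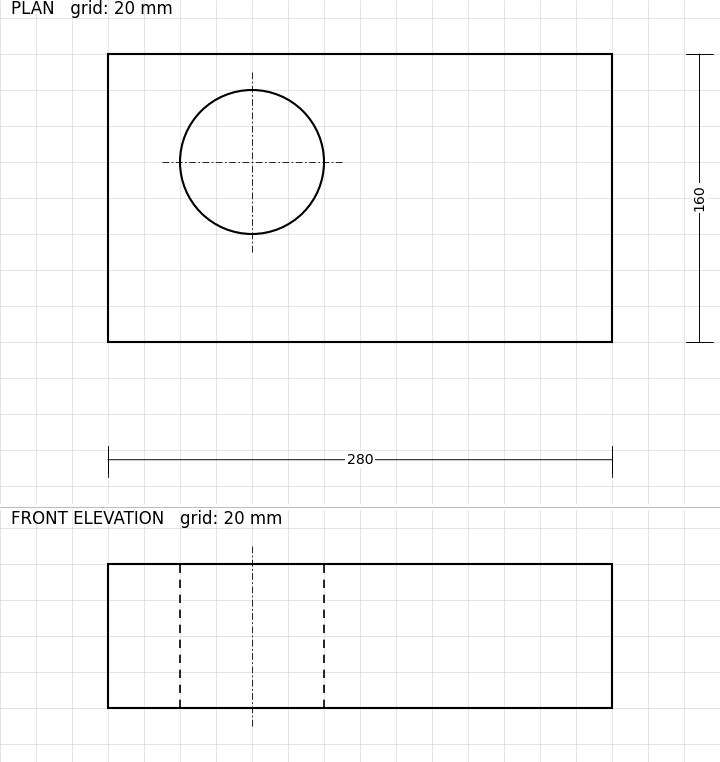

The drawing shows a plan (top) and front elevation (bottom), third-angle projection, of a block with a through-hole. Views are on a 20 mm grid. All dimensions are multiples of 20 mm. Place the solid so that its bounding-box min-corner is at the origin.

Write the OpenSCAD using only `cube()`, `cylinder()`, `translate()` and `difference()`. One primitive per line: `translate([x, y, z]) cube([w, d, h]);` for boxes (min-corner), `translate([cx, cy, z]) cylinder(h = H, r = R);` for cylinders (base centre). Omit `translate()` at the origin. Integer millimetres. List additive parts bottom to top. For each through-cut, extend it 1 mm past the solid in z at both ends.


difference() {
  cube([280, 160, 80]);
  translate([80, 100, -1]) cylinder(h = 82, r = 40);
}
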